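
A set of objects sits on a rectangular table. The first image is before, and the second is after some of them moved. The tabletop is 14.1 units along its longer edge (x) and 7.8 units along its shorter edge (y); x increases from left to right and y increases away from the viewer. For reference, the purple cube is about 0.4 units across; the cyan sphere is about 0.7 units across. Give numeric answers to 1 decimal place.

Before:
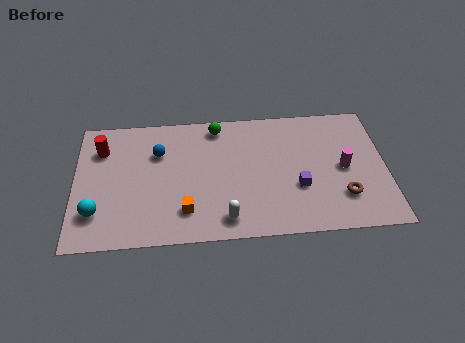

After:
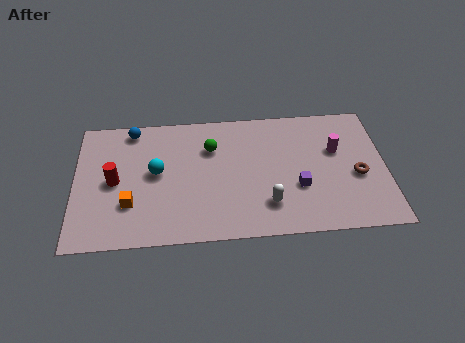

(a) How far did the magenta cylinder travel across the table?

1.1

The magenta cylinder was near (12.2, 3.8) before and (11.9, 4.9) after, so it travelled √(0.3² + 1.1²) ≈ 1.1 units.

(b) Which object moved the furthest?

the cyan sphere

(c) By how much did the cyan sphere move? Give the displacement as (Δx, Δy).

(2.7, 2.2)

The cyan sphere started near (1.0, 2.0) and ended near (3.7, 4.2).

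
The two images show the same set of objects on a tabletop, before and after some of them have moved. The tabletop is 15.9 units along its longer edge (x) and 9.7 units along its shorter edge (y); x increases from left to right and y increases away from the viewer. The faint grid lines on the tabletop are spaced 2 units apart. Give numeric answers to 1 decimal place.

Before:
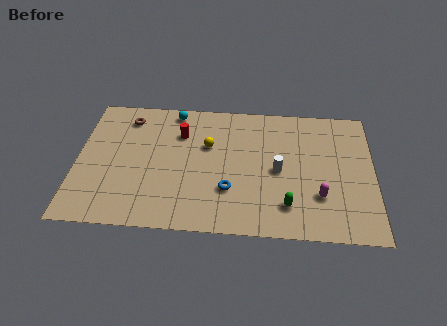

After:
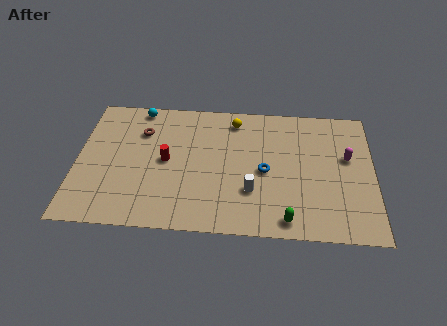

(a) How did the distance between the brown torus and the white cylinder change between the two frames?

-1.7

The distance was about 8.9 in the first image and 7.2 in the second, so they moved 1.7 units closer together.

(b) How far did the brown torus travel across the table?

1.3

The brown torus moved from about (2.6, 8.0) to (3.4, 7.0), a distance of √(0.8² + 1.0²) ≈ 1.3.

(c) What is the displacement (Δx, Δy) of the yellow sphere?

(1.4, 2.0)

From the two frames, the yellow sphere sits at roughly (7.0, 6.2) before and (8.4, 8.2) after.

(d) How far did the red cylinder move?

2.2

From (5.5, 7.0) to (4.8, 4.9), the red cylinder covered √(0.7² + 2.1²) ≈ 2.2 units.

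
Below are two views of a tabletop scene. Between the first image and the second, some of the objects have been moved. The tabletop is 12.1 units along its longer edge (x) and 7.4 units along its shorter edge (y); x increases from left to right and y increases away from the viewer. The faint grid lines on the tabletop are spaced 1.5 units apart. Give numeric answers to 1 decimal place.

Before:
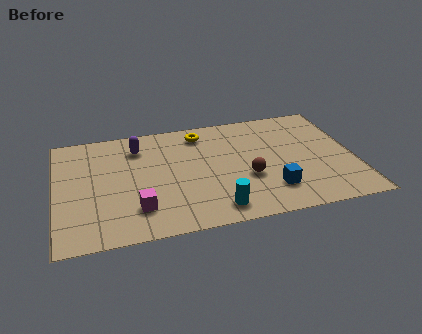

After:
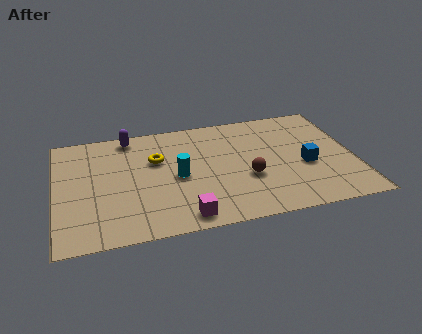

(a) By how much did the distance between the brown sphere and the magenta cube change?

-1.3

They were about 4.6 units apart before and 3.3 after — 1.3 units closer together.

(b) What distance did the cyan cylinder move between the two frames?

2.8

The cyan cylinder was near (6.3, 1.1) before and (4.9, 3.5) after, so it travelled √(1.4² + 2.4²) ≈ 2.8 units.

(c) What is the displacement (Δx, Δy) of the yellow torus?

(-1.9, -1.4)

The yellow torus started near (6.0, 6.2) and ended near (4.1, 4.8).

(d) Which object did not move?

the brown sphere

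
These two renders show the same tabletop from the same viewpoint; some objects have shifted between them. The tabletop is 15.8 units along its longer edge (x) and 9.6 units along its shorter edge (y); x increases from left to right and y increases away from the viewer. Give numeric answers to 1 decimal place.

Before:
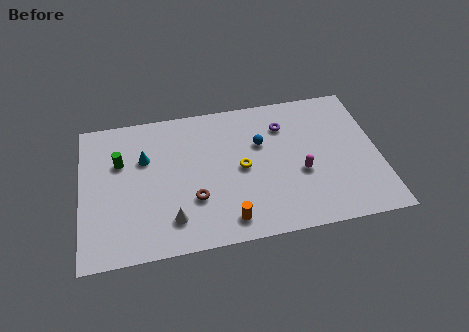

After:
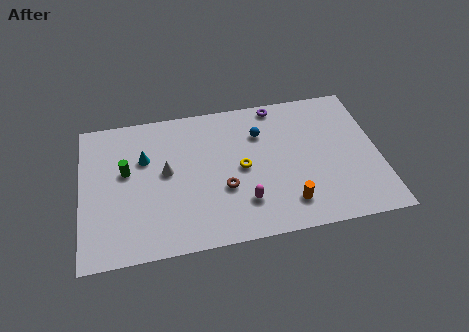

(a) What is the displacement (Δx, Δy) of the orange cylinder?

(3.2, 0.5)

The orange cylinder was at about (7.6, 1.4) and moved to about (10.8, 1.9).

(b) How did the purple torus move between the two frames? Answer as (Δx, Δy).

(-0.3, 1.5)

The purple torus was at about (10.9, 7.2) and moved to about (10.6, 8.7).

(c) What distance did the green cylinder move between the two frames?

0.8

The green cylinder was near (2.1, 6.3) before and (2.4, 5.6) after, so it travelled √(0.3² + 0.7²) ≈ 0.8 units.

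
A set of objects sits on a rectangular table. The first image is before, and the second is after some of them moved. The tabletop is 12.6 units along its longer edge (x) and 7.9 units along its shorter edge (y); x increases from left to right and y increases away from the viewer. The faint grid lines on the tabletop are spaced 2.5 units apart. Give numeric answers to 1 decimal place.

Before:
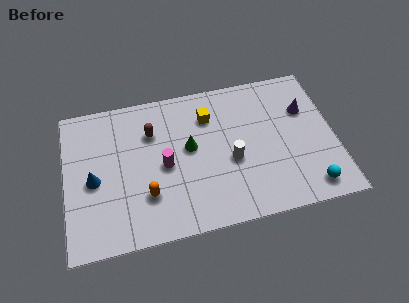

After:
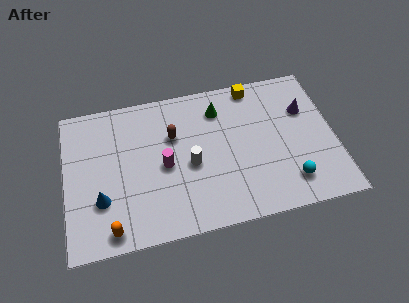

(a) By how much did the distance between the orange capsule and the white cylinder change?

+0.5

Before: roughly 4.1 units apart; after: 4.6. That's 0.5 units further apart.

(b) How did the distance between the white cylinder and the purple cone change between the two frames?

+1.7

They were about 4.1 units apart before and 5.8 after — 1.7 units further apart.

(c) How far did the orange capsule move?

2.2

From (3.7, 2.3) to (2.0, 0.9), the orange capsule covered √(1.7² + 1.4²) ≈ 2.2 units.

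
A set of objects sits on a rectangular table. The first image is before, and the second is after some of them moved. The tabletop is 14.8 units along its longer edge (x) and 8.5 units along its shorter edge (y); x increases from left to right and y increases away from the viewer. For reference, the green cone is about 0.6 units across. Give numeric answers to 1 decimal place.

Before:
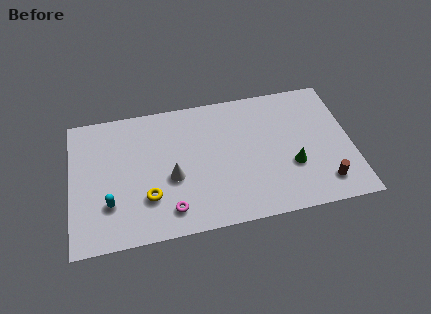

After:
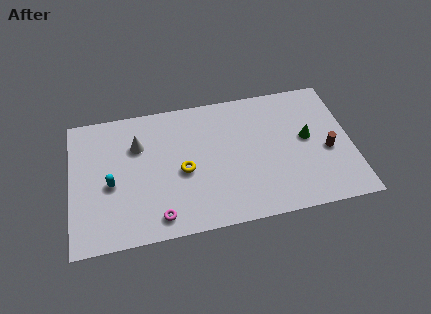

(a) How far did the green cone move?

1.8

The green cone moved from about (11.6, 3.0) to (12.5, 4.6), a distance of √(0.9² + 1.6²) ≈ 1.8.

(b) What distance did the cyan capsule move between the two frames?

1.2

The cyan capsule moved from about (2.0, 2.5) to (2.1, 3.7), a distance of √(0.1² + 1.2²) ≈ 1.2.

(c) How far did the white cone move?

2.9

From (5.3, 3.5) to (3.6, 5.9), the white cone covered √(1.7² + 2.4²) ≈ 2.9 units.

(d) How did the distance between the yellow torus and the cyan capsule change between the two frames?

+1.8

Before: roughly 2.0 units apart; after: 3.8. That's 1.8 units further apart.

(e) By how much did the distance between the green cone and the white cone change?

+2.7

Before: roughly 6.3 units apart; after: 9.0. That's 2.7 units further apart.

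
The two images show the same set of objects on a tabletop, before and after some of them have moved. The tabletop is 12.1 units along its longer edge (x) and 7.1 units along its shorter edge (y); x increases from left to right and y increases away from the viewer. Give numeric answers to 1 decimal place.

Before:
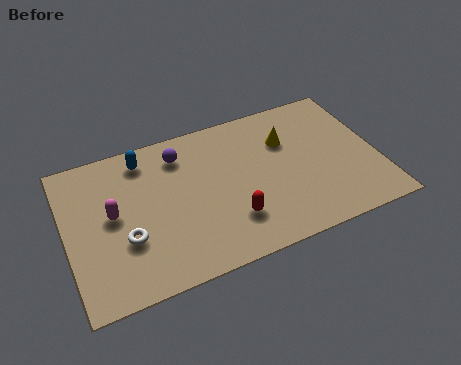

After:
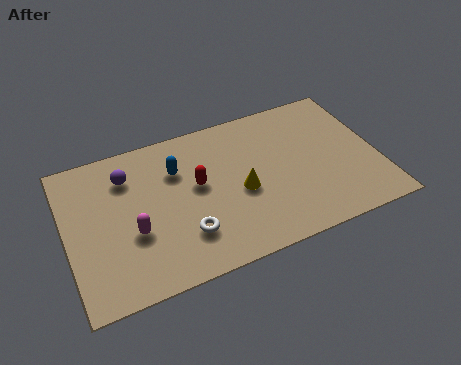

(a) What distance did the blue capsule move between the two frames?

1.6

The blue capsule moved from about (3.2, 6.0) to (4.4, 5.0), a distance of √(1.2² + 1.0²) ≈ 1.6.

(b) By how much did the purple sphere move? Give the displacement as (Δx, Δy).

(-2.1, -0.3)

The purple sphere started near (4.6, 5.7) and ended near (2.5, 5.4).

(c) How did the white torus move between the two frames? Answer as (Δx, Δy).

(2.2, -0.6)

From the two frames, the white torus sits at roughly (2.2, 2.5) before and (4.4, 1.9) after.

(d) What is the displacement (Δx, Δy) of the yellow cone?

(-2.0, -1.8)

The yellow cone started near (8.7, 4.9) and ended near (6.7, 3.1).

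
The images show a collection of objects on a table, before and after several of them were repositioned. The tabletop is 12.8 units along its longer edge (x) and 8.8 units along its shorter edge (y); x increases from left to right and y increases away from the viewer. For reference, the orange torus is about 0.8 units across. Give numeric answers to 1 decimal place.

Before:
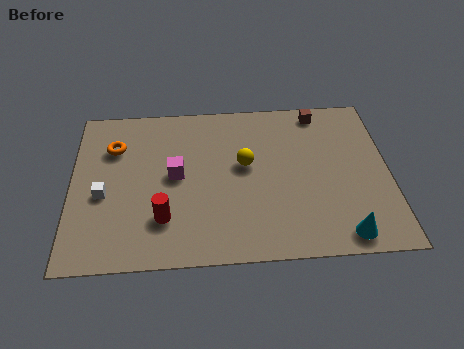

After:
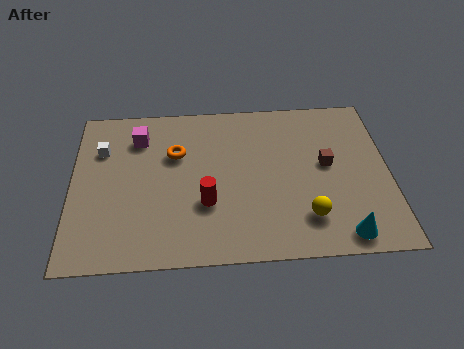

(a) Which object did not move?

the cyan cone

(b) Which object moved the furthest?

the yellow sphere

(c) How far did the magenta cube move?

2.7

The magenta cube was near (4.2, 4.6) before and (2.7, 6.8) after, so it travelled √(1.5² + 2.2²) ≈ 2.7 units.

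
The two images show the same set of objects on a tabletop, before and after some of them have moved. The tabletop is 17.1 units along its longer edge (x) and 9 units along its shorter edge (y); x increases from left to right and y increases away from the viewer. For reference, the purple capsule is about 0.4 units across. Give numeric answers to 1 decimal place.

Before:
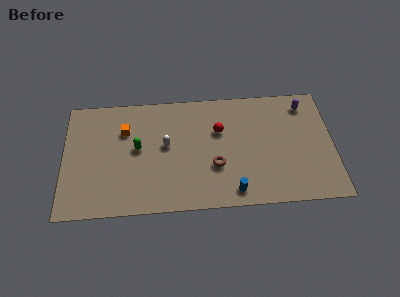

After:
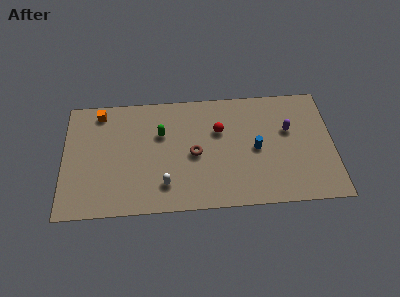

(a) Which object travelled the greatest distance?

the blue cylinder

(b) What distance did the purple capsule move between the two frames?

2.2

The purple capsule moved from about (15.4, 7.5) to (14.3, 5.6), a distance of √(1.1² + 1.9²) ≈ 2.2.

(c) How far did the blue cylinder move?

3.4

The blue cylinder moved from about (10.7, 1.2) to (12.2, 4.3), a distance of √(1.5² + 3.1²) ≈ 3.4.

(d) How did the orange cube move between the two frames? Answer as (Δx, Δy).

(-1.6, 1.5)

From the two frames, the orange cube sits at roughly (3.9, 6.3) before and (2.3, 7.8) after.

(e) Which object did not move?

the red sphere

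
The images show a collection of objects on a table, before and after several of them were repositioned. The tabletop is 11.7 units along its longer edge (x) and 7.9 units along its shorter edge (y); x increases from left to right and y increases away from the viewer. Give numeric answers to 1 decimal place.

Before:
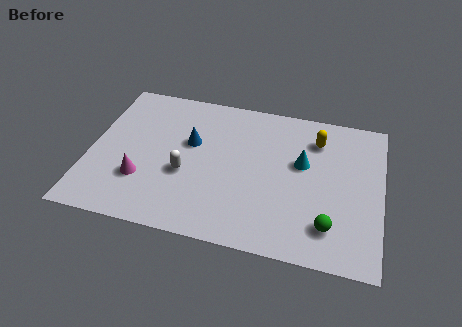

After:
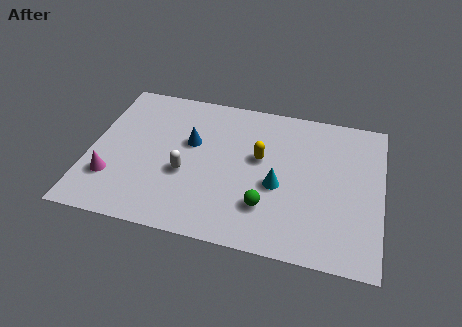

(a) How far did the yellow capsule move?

2.7

The yellow capsule moved from about (9.0, 6.1) to (6.8, 4.6), a distance of √(2.2² + 1.5²) ≈ 2.7.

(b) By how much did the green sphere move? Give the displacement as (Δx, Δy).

(-2.5, 0.4)

The green sphere started near (9.7, 1.7) and ended near (7.2, 2.1).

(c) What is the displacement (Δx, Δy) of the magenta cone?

(-1.2, -0.2)

From the two frames, the magenta cone sits at roughly (2.2, 2.4) before and (1.0, 2.2) after.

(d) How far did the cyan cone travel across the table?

1.7

The cyan cone was near (8.5, 4.7) before and (7.6, 3.3) after, so it travelled √(0.9² + 1.4²) ≈ 1.7 units.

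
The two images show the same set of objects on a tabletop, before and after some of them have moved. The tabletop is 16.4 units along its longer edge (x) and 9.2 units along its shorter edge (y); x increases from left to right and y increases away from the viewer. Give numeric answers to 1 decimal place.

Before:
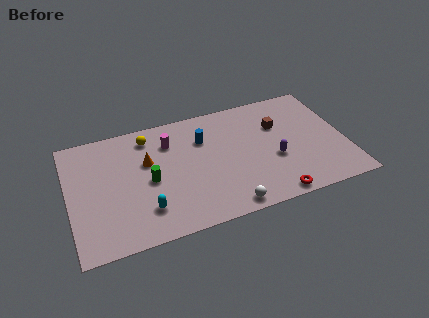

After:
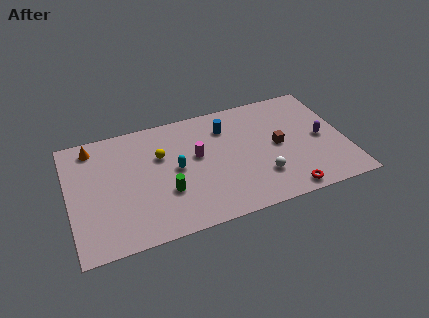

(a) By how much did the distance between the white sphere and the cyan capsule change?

+0.5

Before: roughly 4.9 units apart; after: 5.4. That's 0.5 units further apart.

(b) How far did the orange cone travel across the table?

3.7

The orange cone moved from about (4.7, 5.8) to (1.6, 7.9), a distance of √(3.1² + 2.1²) ≈ 3.7.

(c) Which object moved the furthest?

the orange cone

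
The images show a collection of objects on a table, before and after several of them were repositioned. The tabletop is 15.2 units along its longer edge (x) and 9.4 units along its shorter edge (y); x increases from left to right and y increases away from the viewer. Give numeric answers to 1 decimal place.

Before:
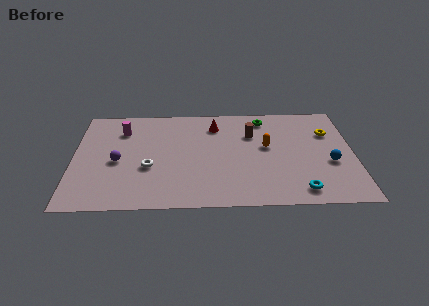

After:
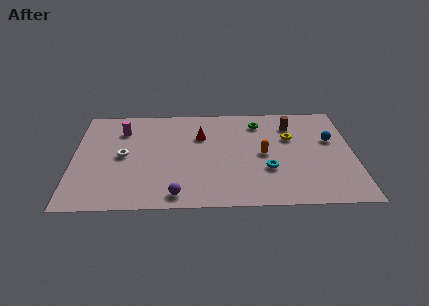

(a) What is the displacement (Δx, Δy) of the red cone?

(-0.8, -1.0)

The red cone was at about (7.7, 7.4) and moved to about (6.9, 6.4).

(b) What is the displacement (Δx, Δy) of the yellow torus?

(-2.1, -0.4)

From the two frames, the yellow torus sits at roughly (13.9, 6.5) before and (11.8, 6.1) after.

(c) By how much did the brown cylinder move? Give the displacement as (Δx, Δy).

(2.2, 0.8)

The brown cylinder was at about (9.7, 6.5) and moved to about (11.9, 7.3).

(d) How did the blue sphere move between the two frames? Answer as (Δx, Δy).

(0.1, 2.1)

The blue sphere started near (13.9, 3.7) and ended near (14.0, 5.8).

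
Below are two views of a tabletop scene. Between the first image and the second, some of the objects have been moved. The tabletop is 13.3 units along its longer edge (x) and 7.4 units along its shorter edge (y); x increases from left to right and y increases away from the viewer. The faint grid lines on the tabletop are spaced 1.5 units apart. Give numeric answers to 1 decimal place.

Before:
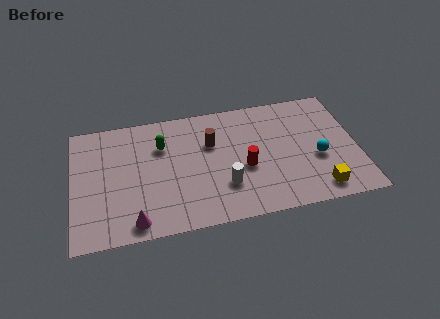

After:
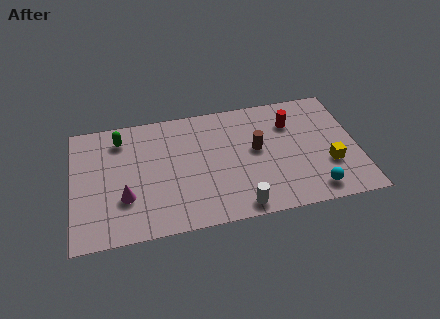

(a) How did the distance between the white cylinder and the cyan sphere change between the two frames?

-1.0

Before: roughly 4.5 units apart; after: 3.5. That's 1.0 units closer together.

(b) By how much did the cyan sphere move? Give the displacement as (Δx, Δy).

(-0.3, -1.9)

The cyan sphere was at about (11.4, 3.0) and moved to about (11.1, 1.1).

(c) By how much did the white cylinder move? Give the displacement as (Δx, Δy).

(0.6, -1.4)

From the two frames, the white cylinder sits at roughly (7.0, 2.2) before and (7.6, 0.8) after.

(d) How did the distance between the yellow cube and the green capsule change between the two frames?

+2.0

Before: roughly 8.2 units apart; after: 10.2. That's 2.0 units further apart.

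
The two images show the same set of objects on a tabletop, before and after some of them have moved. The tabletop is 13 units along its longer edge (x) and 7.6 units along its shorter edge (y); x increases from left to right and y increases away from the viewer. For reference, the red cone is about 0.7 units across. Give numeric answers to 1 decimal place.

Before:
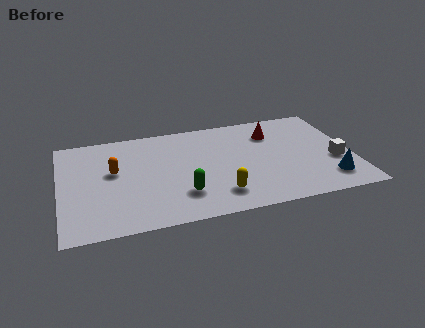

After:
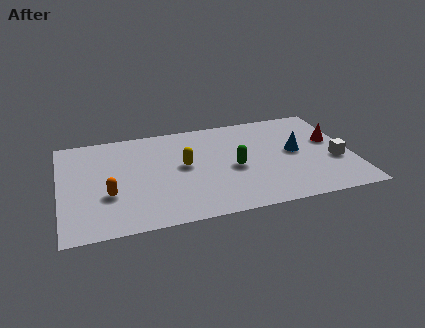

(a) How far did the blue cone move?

2.7

From (11.8, 1.6) to (10.5, 4.0), the blue cone covered √(1.3² + 2.4²) ≈ 2.7 units.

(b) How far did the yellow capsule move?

2.9

The yellow capsule moved from about (6.9, 1.6) to (5.5, 4.1), a distance of √(1.4² + 2.5²) ≈ 2.9.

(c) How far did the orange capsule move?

1.7

From (2.4, 4.4) to (2.1, 2.7), the orange capsule covered √(0.3² + 1.7²) ≈ 1.7 units.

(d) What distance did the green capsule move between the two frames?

2.8

From (5.3, 2.0) to (7.7, 3.4), the green capsule covered √(2.4² + 1.4²) ≈ 2.8 units.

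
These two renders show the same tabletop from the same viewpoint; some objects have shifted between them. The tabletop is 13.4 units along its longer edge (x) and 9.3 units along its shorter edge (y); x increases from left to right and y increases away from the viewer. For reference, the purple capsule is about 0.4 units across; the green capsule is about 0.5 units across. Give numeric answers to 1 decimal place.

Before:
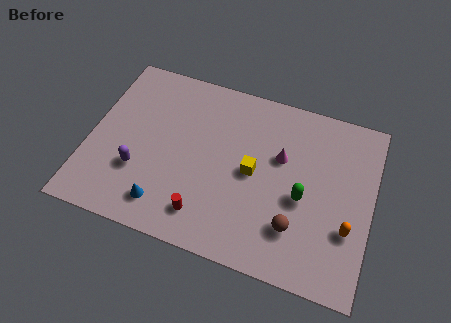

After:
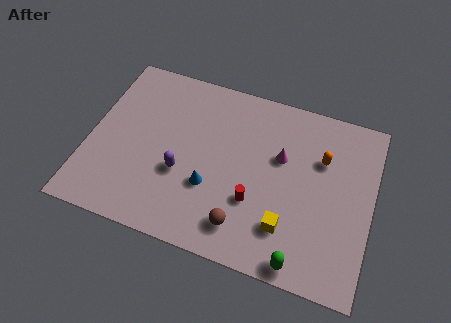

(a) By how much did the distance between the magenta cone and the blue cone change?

-2.6

The distance was about 6.6 in the first image and 4.0 in the second, so they moved 2.6 units closer together.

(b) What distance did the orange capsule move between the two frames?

3.5

From (12.4, 3.1) to (10.9, 6.3), the orange capsule covered √(1.5² + 3.2²) ≈ 3.5 units.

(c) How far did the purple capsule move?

2.1

From (2.5, 3.0) to (4.5, 3.5), the purple capsule covered √(2.0² + 0.5²) ≈ 2.1 units.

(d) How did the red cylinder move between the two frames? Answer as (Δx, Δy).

(2.2, 1.4)

From the two frames, the red cylinder sits at roughly (5.8, 1.7) before and (8.0, 3.1) after.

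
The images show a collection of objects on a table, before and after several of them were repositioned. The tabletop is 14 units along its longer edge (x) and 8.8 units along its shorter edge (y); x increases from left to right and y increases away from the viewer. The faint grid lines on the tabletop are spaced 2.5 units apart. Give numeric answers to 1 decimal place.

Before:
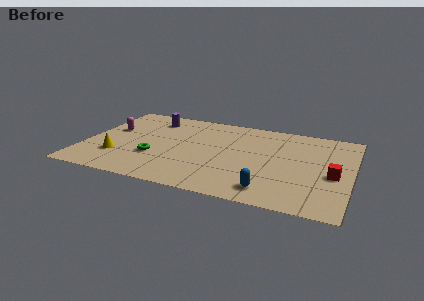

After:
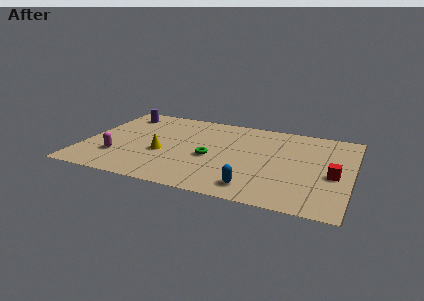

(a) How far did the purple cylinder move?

1.7

The purple cylinder was near (3.2, 7.1) before and (1.5, 7.3) after, so it travelled √(1.7² + 0.2²) ≈ 1.7 units.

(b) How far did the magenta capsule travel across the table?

2.9

The magenta capsule moved from about (1.2, 5.3) to (1.9, 2.5), a distance of √(0.7² + 2.8²) ≈ 2.9.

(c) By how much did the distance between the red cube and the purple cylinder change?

+1.7

The distance was about 10.4 in the first image and 12.1 in the second, so they moved 1.7 units further apart.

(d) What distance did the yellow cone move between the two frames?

2.5

The yellow cone was near (1.9, 2.5) before and (4.2, 3.5) after, so it travelled √(2.3² + 1.0²) ≈ 2.5 units.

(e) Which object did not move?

the red cube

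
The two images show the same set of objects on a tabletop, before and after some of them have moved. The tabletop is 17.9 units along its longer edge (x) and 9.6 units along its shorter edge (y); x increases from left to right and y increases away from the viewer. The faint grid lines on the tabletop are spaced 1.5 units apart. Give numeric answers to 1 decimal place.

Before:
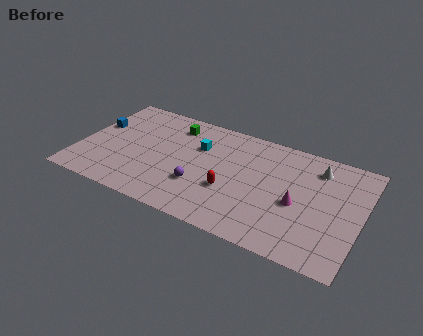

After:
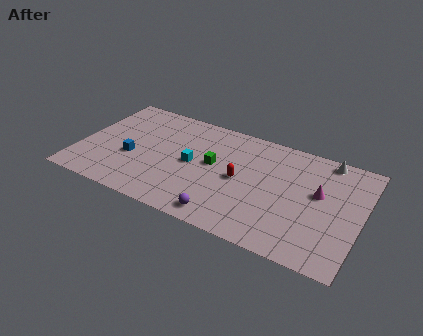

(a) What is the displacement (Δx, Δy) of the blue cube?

(2.6, -2.1)

The blue cube was at about (0.8, 5.9) and moved to about (3.4, 3.8).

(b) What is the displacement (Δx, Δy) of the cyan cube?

(-0.2, -1.7)

The cyan cube started near (7.4, 6.5) and ended near (7.2, 4.8).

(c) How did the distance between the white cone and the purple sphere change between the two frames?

+1.0

They were about 8.4 units apart before and 9.4 after — 1.0 units further apart.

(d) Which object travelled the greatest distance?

the green cube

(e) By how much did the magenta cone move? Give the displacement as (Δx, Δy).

(1.2, 1.4)

The magenta cone was at about (14.0, 4.2) and moved to about (15.2, 5.6).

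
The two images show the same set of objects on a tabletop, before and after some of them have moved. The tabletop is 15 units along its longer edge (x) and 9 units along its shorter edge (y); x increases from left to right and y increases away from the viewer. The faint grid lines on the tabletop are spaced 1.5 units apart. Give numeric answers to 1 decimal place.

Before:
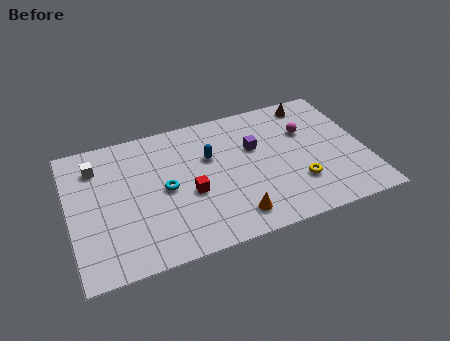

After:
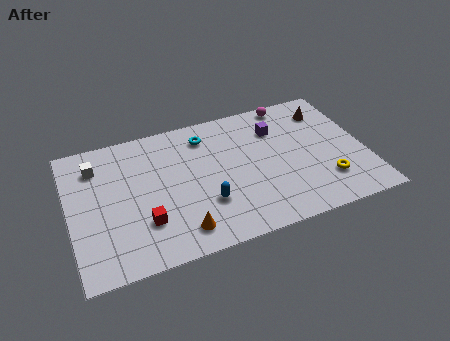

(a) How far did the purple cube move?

1.5

From (9.5, 5.7) to (10.7, 6.6), the purple cube covered √(1.2² + 0.9²) ≈ 1.5 units.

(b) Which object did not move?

the white cube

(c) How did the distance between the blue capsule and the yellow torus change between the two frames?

+0.8

They were about 5.3 units apart before and 6.1 after — 0.8 units further apart.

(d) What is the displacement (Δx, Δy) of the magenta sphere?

(-0.6, 2.2)

The magenta sphere was at about (12.2, 6.0) and moved to about (11.6, 8.2).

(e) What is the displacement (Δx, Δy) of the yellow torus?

(1.4, -0.3)

The yellow torus was at about (11.4, 2.6) and moved to about (12.8, 2.3).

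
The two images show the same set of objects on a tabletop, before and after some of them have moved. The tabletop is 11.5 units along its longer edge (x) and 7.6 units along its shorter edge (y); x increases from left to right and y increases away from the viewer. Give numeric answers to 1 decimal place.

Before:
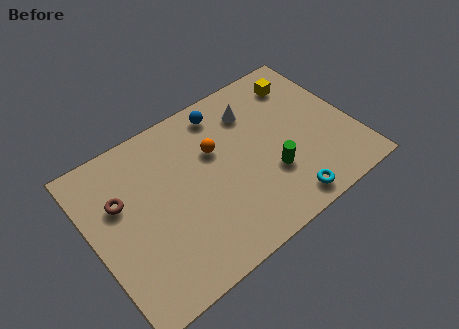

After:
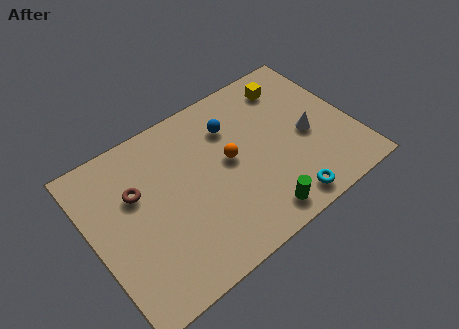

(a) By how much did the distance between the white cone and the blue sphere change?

+2.3

The distance was about 1.4 in the first image and 3.7 in the second, so they moved 2.3 units further apart.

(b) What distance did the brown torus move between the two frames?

0.7

The brown torus moved from about (1.4, 4.9) to (2.1, 4.9), a distance of √(0.7² + 0.0²) ≈ 0.7.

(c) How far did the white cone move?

3.1

The white cone moved from about (7.5, 5.8) to (9.5, 3.4), a distance of √(2.0² + 2.4²) ≈ 3.1.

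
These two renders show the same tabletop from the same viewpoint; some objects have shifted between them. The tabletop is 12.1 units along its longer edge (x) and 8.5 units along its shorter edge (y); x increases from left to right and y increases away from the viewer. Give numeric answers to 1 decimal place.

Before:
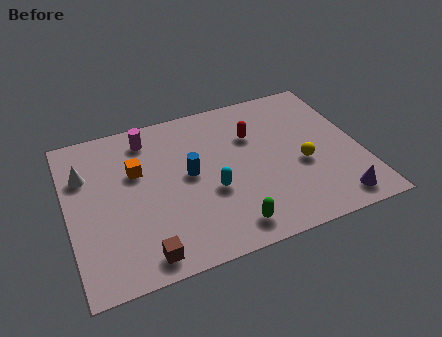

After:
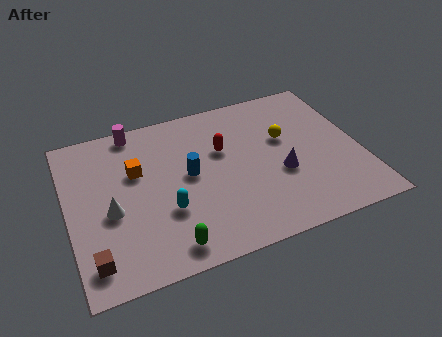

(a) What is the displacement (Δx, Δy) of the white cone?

(0.9, -2.3)

The white cone started near (0.8, 5.9) and ended near (1.7, 3.6).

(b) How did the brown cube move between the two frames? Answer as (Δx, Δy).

(-2.0, 0.4)

From the two frames, the brown cube sits at roughly (2.8, 1.0) before and (0.8, 1.4) after.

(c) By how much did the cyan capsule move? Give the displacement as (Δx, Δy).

(-1.9, -0.4)

The cyan capsule was at about (5.8, 3.3) and moved to about (3.9, 2.9).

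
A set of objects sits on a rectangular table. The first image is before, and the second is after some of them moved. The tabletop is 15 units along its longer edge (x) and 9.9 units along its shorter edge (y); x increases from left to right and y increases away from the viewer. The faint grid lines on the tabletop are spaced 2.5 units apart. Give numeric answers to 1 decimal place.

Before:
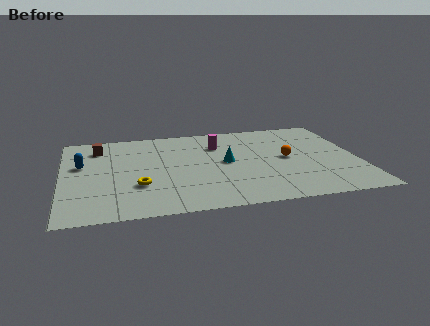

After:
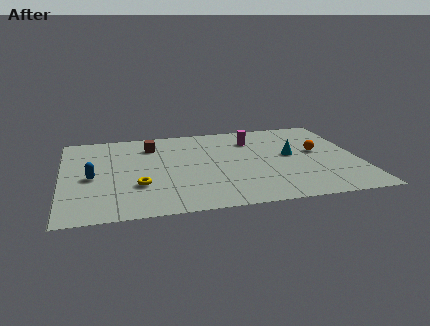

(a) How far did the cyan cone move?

3.3

The cyan cone was near (8.3, 5.1) before and (11.6, 5.3) after, so it travelled √(3.3² + 0.2²) ≈ 3.3 units.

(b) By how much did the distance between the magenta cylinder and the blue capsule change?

+1.7

Before: roughly 7.1 units apart; after: 8.8. That's 1.7 units further apart.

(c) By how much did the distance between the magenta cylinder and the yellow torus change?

+1.6

The distance was about 5.8 in the first image and 7.4 in the second, so they moved 1.6 units further apart.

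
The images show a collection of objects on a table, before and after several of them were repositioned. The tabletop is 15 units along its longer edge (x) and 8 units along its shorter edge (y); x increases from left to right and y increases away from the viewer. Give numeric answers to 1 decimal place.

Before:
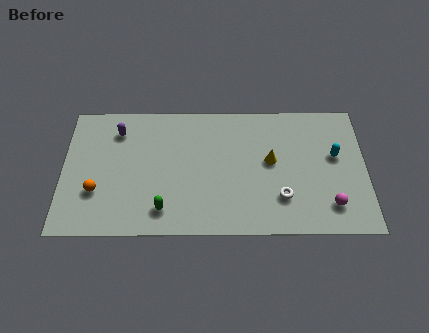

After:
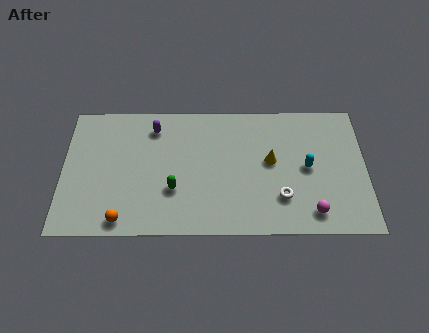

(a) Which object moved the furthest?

the orange sphere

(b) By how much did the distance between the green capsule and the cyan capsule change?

-2.4

The distance was about 9.1 in the first image and 6.7 in the second, so they moved 2.4 units closer together.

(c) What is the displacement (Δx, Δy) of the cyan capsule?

(-1.4, -0.7)

The cyan capsule was at about (13.5, 4.7) and moved to about (12.1, 4.0).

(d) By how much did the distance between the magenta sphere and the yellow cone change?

-0.3

They were about 4.0 units apart before and 3.7 after — 0.3 units closer together.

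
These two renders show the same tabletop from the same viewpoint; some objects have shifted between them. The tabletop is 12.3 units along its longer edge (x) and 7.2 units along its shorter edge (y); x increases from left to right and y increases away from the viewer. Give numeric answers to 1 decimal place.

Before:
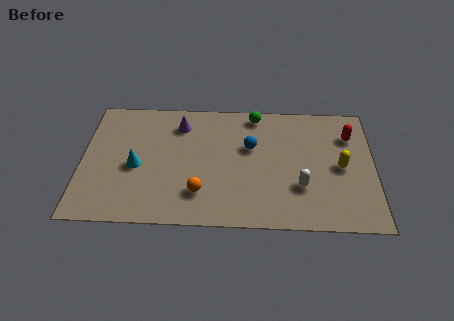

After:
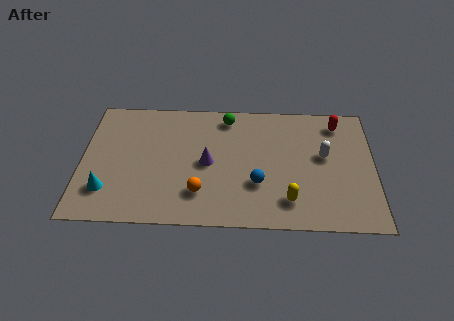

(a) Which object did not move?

the orange sphere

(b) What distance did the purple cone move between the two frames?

2.5

The purple cone moved from about (4.1, 5.7) to (5.3, 3.5), a distance of √(1.2² + 2.2²) ≈ 2.5.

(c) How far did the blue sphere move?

2.1

The blue sphere moved from about (7.1, 4.5) to (7.4, 2.4), a distance of √(0.3² + 2.1²) ≈ 2.1.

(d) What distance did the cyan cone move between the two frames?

1.8

From (2.3, 3.2) to (1.1, 1.8), the cyan cone covered √(1.2² + 1.4²) ≈ 1.8 units.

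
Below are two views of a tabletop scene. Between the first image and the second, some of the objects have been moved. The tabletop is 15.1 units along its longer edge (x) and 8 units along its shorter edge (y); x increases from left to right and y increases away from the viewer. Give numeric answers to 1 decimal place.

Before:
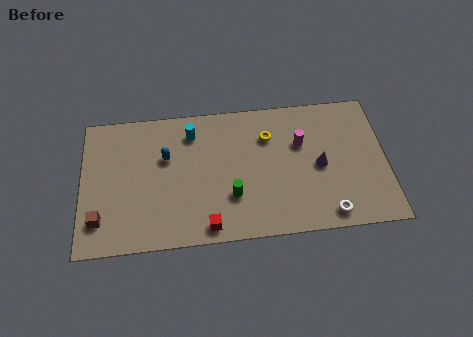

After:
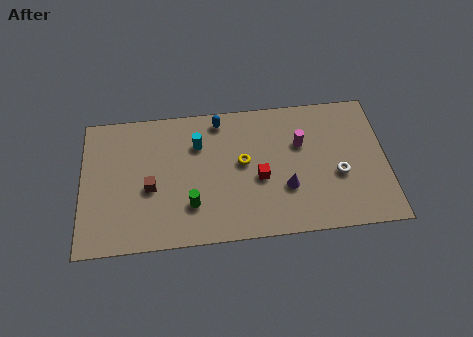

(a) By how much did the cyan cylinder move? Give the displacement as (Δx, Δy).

(0.3, -0.7)

From the two frames, the cyan cylinder sits at roughly (5.5, 6.4) before and (5.8, 5.7) after.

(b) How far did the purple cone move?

2.0

The purple cone was near (11.8, 3.8) before and (10.1, 2.7) after, so it travelled √(1.7² + 1.1²) ≈ 2.0 units.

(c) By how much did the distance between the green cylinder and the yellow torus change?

-0.4

The distance was about 3.8 in the first image and 3.4 in the second, so they moved 0.4 units closer together.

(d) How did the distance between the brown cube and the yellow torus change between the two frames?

-4.6

Before: roughly 9.3 units apart; after: 4.7. That's 4.6 units closer together.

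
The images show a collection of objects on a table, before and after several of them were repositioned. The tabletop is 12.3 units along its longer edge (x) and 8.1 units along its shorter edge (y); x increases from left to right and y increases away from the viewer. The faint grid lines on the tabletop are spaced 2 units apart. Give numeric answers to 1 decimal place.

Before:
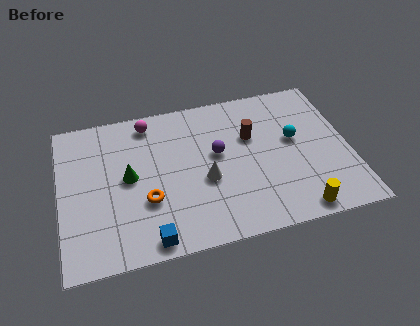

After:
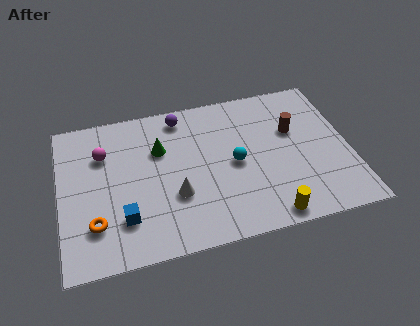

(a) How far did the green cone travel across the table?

1.8

The green cone was near (2.9, 4.2) before and (4.3, 5.4) after, so it travelled √(1.4² + 1.2²) ≈ 1.8 units.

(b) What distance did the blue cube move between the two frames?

1.6

From (3.6, 0.8) to (2.6, 2.1), the blue cube covered √(1.0² + 1.3²) ≈ 1.6 units.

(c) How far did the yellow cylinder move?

1.2

The yellow cylinder was near (9.8, 0.8) before and (8.6, 0.8) after, so it travelled √(1.2² + 0.0²) ≈ 1.2 units.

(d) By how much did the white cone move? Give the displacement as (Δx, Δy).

(-1.3, -0.5)

From the two frames, the white cone sits at roughly (6.1, 3.3) before and (4.8, 2.8) after.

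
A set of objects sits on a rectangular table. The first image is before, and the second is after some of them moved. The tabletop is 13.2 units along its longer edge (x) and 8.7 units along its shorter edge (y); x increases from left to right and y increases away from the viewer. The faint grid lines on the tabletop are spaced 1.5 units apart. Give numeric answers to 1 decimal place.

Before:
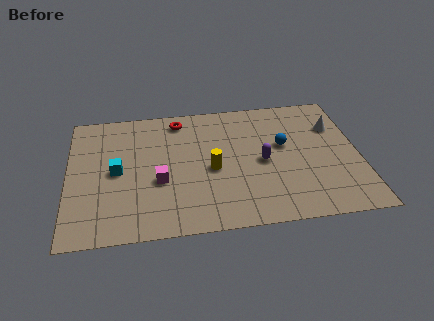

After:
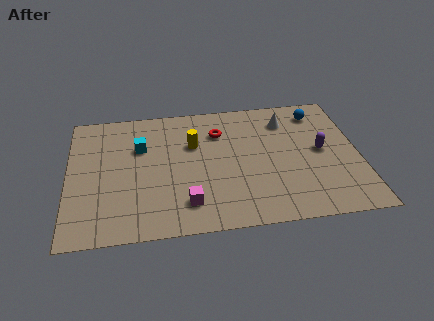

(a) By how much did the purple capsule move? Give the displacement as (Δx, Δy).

(2.7, 0.4)

The purple capsule was at about (8.8, 4.1) and moved to about (11.5, 4.5).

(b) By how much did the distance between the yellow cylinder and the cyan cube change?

-1.9

Before: roughly 4.3 units apart; after: 2.4. That's 1.9 units closer together.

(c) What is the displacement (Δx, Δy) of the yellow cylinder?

(-0.8, 1.8)

The yellow cylinder started near (6.5, 3.9) and ended near (5.7, 5.7).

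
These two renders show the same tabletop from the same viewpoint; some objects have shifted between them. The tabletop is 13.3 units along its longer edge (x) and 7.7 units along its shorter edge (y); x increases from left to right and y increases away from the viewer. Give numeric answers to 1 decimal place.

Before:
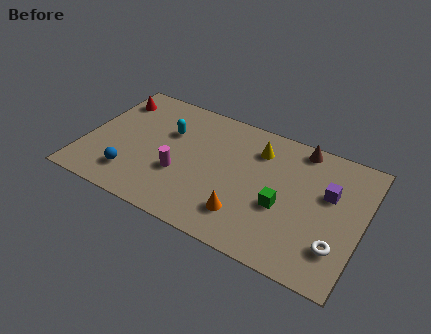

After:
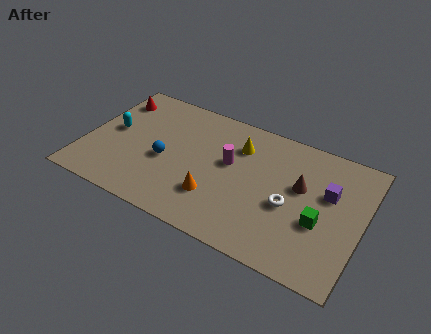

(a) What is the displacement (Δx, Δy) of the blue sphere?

(1.4, 1.6)

The blue sphere started near (2.5, 1.7) and ended near (3.9, 3.3).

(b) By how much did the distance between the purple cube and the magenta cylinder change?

-2.5

Before: roughly 7.2 units apart; after: 4.7. That's 2.5 units closer together.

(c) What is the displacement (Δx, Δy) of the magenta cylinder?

(2.2, 1.7)

From the two frames, the magenta cylinder sits at roughly (4.7, 2.8) before and (6.9, 4.5) after.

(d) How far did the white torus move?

2.7

The white torus was near (12.3, 2.0) before and (9.9, 3.3) after, so it travelled √(2.4² + 1.3²) ≈ 2.7 units.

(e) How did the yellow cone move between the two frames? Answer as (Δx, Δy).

(-0.9, -0.2)

The yellow cone was at about (8.1, 5.9) and moved to about (7.2, 5.7).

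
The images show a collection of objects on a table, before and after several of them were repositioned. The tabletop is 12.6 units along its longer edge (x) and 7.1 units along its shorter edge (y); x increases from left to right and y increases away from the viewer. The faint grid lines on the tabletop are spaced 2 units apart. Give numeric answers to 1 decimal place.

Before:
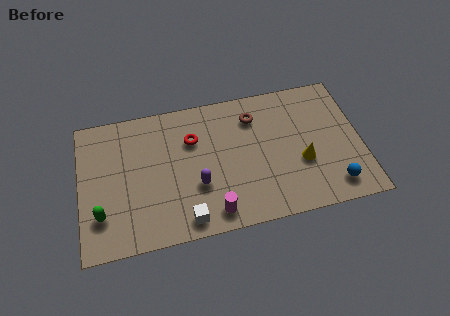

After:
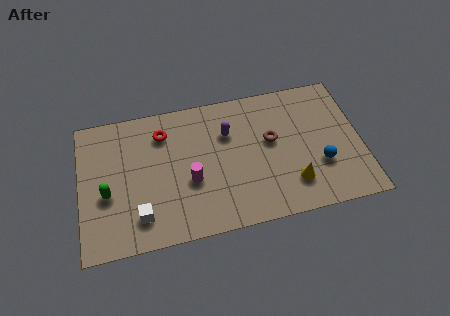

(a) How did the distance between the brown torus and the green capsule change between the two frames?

-0.4

Before: roughly 7.9 units apart; after: 7.5. That's 0.4 units closer together.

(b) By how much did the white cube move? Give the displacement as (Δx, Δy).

(-2.0, 0.6)

From the two frames, the white cube sits at roughly (4.6, 0.9) before and (2.6, 1.5) after.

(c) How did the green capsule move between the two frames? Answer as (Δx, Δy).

(0.3, 1.0)

From the two frames, the green capsule sits at roughly (0.9, 1.9) before and (1.2, 2.9) after.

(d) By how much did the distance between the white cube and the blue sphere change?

+1.5

They were about 6.6 units apart before and 8.1 after — 1.5 units further apart.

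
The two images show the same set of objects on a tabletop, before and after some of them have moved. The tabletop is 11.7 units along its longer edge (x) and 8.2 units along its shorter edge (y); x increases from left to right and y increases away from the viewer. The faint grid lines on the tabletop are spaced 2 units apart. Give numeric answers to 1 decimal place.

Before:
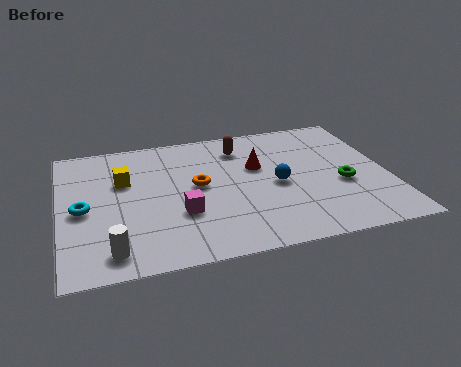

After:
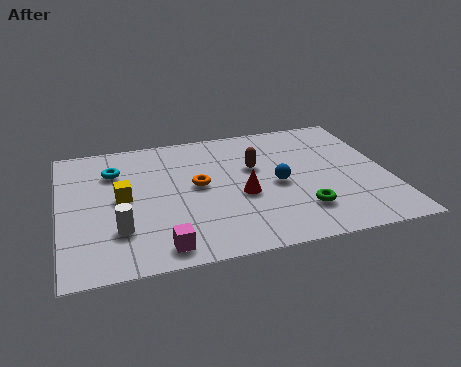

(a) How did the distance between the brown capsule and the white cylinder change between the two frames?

-1.5

They were about 7.2 units apart before and 5.7 after — 1.5 units closer together.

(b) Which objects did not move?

the orange torus and the blue sphere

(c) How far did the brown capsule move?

1.5

From (6.6, 6.5) to (7.0, 5.1), the brown capsule covered √(0.4² + 1.4²) ≈ 1.5 units.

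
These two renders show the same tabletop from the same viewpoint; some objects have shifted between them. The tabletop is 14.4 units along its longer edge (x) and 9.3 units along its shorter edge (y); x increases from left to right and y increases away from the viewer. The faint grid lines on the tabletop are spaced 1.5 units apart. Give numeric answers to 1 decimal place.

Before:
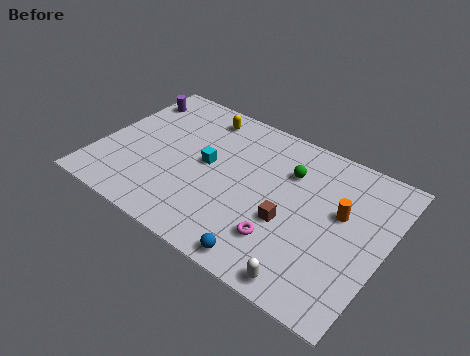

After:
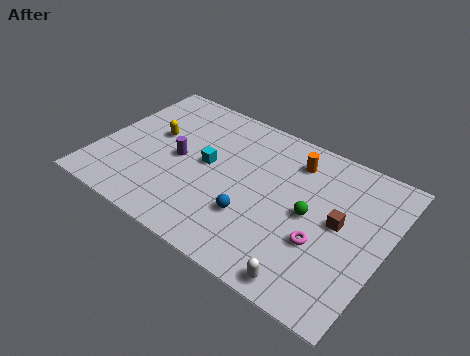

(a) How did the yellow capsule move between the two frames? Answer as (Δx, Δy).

(-2.0, -2.5)

The yellow capsule started near (4.5, 7.9) and ended near (2.5, 5.4).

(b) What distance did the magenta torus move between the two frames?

2.0

The magenta torus moved from about (9.7, 2.4) to (11.5, 3.3), a distance of √(1.8² + 0.9²) ≈ 2.0.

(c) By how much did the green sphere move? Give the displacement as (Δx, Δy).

(1.4, -2.0)

The green sphere was at about (9.3, 6.6) and moved to about (10.7, 4.6).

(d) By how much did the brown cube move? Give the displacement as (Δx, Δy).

(2.3, 1.3)

The brown cube started near (9.8, 3.6) and ended near (12.1, 4.9).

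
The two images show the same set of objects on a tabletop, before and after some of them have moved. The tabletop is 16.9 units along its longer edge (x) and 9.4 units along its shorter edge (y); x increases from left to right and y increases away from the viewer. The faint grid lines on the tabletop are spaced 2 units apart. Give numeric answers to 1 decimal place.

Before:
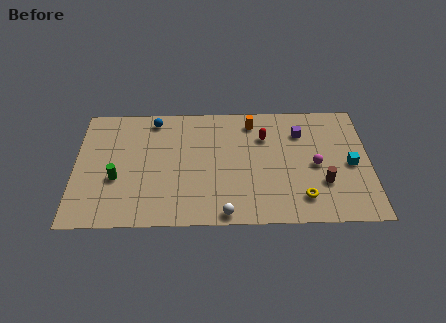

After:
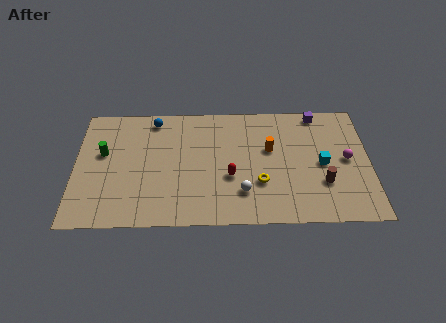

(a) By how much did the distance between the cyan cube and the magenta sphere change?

-0.6

They were about 2.0 units apart before and 1.4 after — 0.6 units closer together.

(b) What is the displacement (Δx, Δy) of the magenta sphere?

(1.8, 0.4)

From the two frames, the magenta sphere sits at roughly (13.8, 4.4) before and (15.6, 4.8) after.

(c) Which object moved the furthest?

the red capsule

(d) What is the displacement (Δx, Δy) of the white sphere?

(1.0, 1.6)

The white sphere started near (8.6, 0.8) and ended near (9.6, 2.4).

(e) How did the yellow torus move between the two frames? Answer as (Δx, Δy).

(-2.4, 1.2)

The yellow torus started near (13.0, 1.9) and ended near (10.6, 3.1).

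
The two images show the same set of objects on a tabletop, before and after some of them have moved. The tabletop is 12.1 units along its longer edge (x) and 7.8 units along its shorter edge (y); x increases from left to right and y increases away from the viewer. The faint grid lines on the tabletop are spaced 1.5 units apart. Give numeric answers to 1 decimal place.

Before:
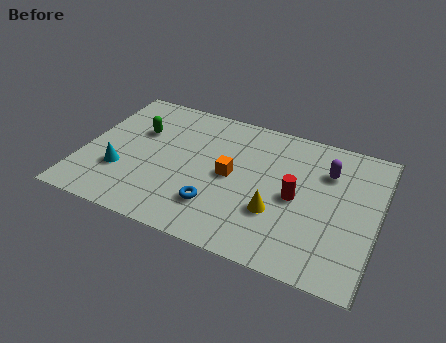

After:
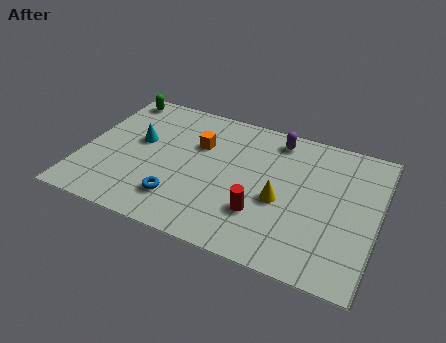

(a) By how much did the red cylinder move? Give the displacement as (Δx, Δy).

(-1.3, -1.4)

From the two frames, the red cylinder sits at roughly (8.8, 3.7) before and (7.5, 2.3) after.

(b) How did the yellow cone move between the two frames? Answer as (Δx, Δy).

(0.1, 0.7)

From the two frames, the yellow cone sits at roughly (8.1, 2.6) before and (8.2, 3.3) after.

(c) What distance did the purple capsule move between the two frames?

2.5

From (9.9, 5.6) to (7.7, 6.7), the purple capsule covered √(2.2² + 1.1²) ≈ 2.5 units.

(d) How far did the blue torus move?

1.5

From (5.7, 2.0) to (4.2, 1.8), the blue torus covered √(1.5² + 0.2²) ≈ 1.5 units.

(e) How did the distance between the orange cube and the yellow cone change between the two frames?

+1.7

They were about 2.4 units apart before and 4.1 after — 1.7 units further apart.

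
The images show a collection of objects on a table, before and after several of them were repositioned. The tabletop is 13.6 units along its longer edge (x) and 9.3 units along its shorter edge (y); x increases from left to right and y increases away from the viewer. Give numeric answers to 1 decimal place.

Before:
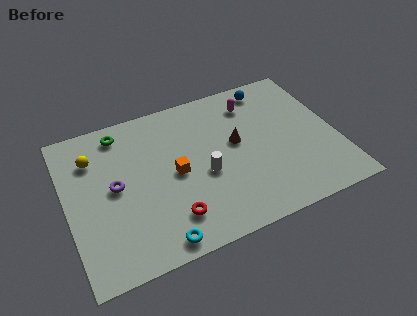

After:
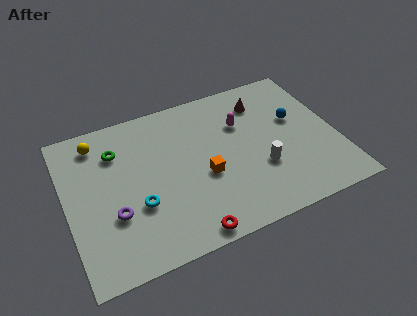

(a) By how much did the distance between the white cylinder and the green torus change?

+2.2

They were about 5.6 units apart before and 7.8 after — 2.2 units further apart.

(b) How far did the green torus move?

1.1

The green torus was near (3.0, 8.0) before and (2.7, 6.9) after, so it travelled √(0.3² + 1.1²) ≈ 1.1 units.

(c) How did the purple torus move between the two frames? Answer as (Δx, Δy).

(-0.2, -1.6)

From the two frames, the purple torus sits at roughly (2.4, 4.8) before and (2.2, 3.2) after.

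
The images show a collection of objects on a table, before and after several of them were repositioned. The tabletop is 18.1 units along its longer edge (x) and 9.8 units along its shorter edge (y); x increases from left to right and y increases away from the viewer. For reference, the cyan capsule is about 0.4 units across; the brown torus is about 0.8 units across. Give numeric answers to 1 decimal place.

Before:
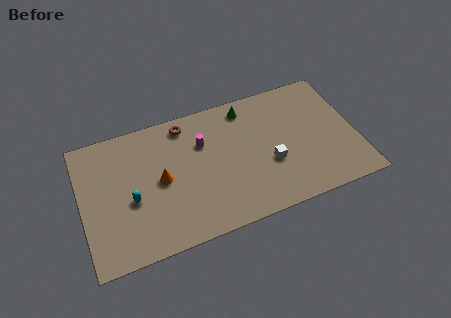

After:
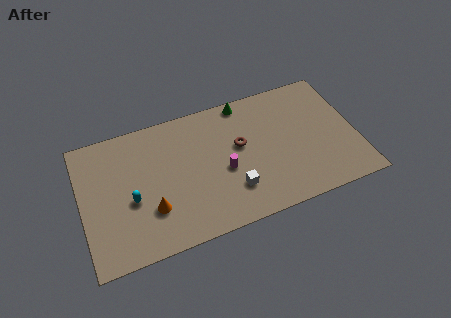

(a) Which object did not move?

the cyan capsule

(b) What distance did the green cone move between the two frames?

0.5

The green cone was near (11.2, 8.4) before and (11.1, 8.9) after, so it travelled √(0.1² + 0.5²) ≈ 0.5 units.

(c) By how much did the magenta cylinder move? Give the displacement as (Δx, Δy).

(1.2, -2.5)

From the two frames, the magenta cylinder sits at roughly (8.1, 6.7) before and (9.3, 4.2) after.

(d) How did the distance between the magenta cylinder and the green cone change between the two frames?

+1.5

Before: roughly 3.5 units apart; after: 5.0. That's 1.5 units further apart.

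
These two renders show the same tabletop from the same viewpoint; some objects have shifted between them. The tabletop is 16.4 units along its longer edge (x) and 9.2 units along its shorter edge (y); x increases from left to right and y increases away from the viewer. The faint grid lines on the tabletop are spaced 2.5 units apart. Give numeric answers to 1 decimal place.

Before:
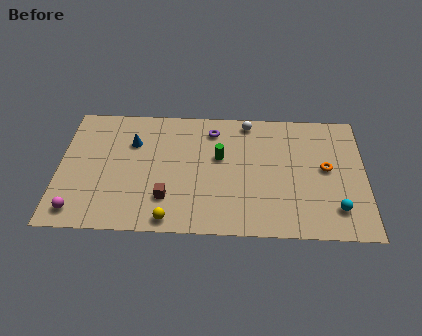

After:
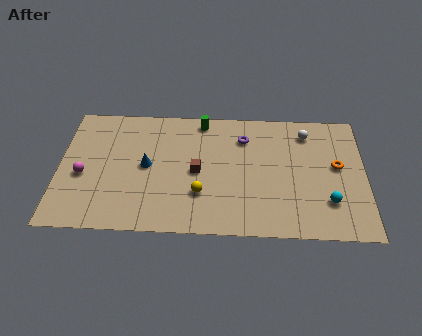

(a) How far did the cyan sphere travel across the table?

0.6

The cyan sphere was near (14.8, 2.0) before and (14.4, 2.5) after, so it travelled √(0.4² + 0.5²) ≈ 0.6 units.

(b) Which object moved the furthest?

the white sphere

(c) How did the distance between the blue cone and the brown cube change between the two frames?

-1.7

The distance was about 4.4 in the first image and 2.7 in the second, so they moved 1.7 units closer together.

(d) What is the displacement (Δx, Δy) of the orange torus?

(0.6, 0.2)

The orange torus started near (14.3, 4.9) and ended near (14.9, 5.1).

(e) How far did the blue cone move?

1.9

The blue cone was near (3.9, 6.4) before and (4.7, 4.7) after, so it travelled √(0.8² + 1.7²) ≈ 1.9 units.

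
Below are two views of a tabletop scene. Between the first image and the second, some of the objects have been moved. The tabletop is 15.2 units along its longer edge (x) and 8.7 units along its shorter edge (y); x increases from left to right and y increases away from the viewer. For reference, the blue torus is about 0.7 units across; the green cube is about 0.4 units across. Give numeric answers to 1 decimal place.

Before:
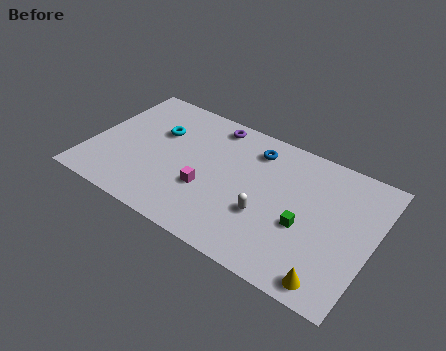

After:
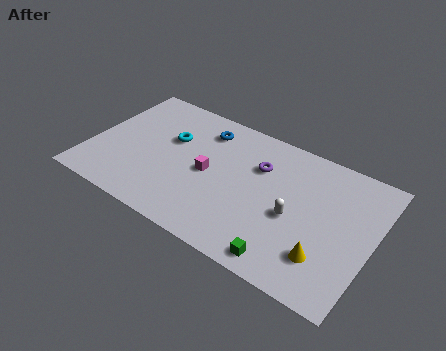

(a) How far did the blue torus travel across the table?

2.8

The blue torus was near (8.5, 7.0) before and (5.7, 7.0) after, so it travelled √(2.8² + 0.0²) ≈ 2.8 units.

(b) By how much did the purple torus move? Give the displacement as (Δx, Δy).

(2.8, -1.6)

From the two frames, the purple torus sits at roughly (6.1, 7.6) before and (8.9, 6.0) after.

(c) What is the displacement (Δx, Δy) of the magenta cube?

(-0.1, 1.1)

The magenta cube started near (6.5, 3.1) and ended near (6.4, 4.2).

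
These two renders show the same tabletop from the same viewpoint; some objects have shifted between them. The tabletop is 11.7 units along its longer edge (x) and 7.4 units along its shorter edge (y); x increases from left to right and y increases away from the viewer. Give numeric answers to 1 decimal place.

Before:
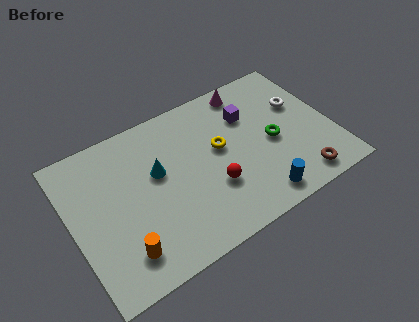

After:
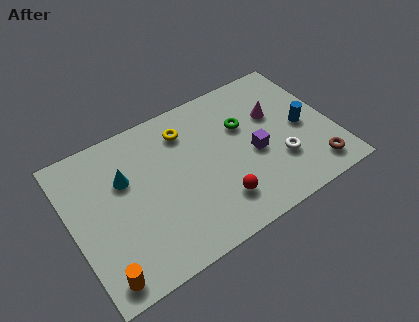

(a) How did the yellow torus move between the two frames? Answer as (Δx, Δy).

(-1.3, 1.6)

From the two frames, the yellow torus sits at roughly (6.7, 4.2) before and (5.4, 5.8) after.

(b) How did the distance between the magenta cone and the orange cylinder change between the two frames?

+1.0

Before: roughly 8.2 units apart; after: 9.2. That's 1.0 units further apart.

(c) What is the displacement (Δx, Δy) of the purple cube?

(-0.1, -2.0)

From the two frames, the purple cube sits at roughly (8.2, 5.2) before and (8.1, 3.2) after.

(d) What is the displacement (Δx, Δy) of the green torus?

(-1.1, 1.4)

The green torus started near (9.0, 3.4) and ended near (7.9, 4.8).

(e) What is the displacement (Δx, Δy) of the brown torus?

(0.7, 0.2)

The brown torus was at about (9.8, 1.0) and moved to about (10.5, 1.2).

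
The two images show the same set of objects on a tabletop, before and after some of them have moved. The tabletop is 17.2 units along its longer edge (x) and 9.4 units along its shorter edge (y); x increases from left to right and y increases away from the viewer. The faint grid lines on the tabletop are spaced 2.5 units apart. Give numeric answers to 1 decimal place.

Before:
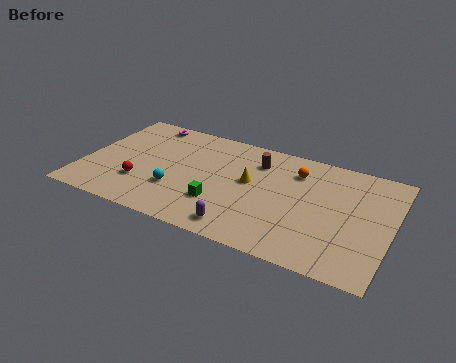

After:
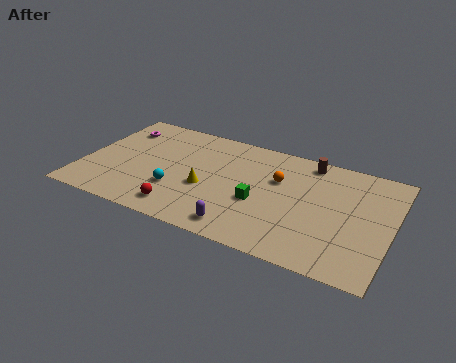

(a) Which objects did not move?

the purple capsule and the cyan sphere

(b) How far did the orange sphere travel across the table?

1.4

The orange sphere was near (11.7, 7.2) before and (10.8, 6.1) after, so it travelled √(0.9² + 1.1²) ≈ 1.4 units.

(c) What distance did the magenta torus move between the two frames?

1.8

From (2.9, 8.4) to (1.5, 7.3), the magenta torus covered √(1.4² + 1.1²) ≈ 1.8 units.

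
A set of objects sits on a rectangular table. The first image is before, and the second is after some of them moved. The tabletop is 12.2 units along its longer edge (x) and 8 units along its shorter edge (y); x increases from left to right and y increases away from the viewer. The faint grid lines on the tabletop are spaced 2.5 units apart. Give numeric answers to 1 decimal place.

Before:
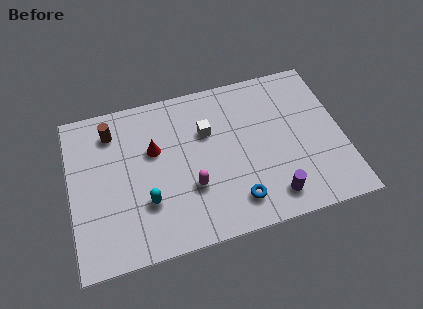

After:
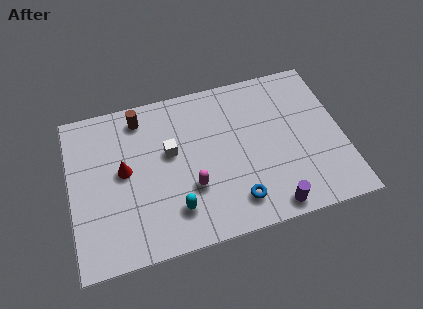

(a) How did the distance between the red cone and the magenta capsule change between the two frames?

+0.6

They were about 2.7 units apart before and 3.3 after — 0.6 units further apart.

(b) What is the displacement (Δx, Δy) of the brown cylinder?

(1.3, 0.4)

The brown cylinder started near (2.0, 6.4) and ended near (3.3, 6.8).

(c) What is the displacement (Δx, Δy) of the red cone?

(-1.4, -0.7)

The red cone started near (3.8, 5.0) and ended near (2.4, 4.3).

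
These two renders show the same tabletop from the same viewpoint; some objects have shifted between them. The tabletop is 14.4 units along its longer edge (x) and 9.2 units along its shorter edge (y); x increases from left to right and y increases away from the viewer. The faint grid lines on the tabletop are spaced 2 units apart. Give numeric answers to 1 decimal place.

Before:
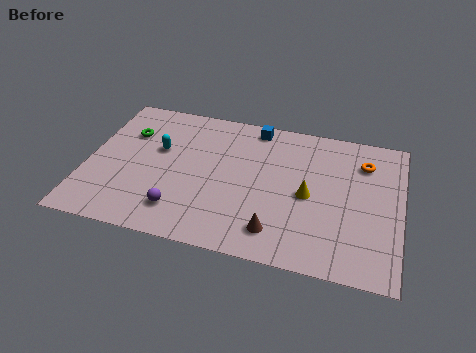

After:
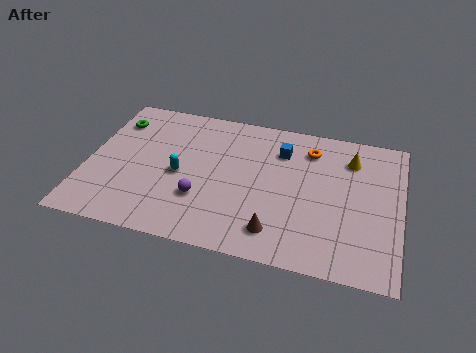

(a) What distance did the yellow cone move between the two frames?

3.3

From (10.2, 4.3) to (12.0, 7.1), the yellow cone covered √(1.8² + 2.8²) ≈ 3.3 units.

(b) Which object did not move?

the brown cone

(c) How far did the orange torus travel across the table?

2.5

From (12.6, 7.0) to (10.1, 7.3), the orange torus covered √(2.5² + 0.3²) ≈ 2.5 units.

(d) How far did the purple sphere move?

1.3

From (4.5, 1.9) to (5.4, 2.9), the purple sphere covered √(0.9² + 1.0²) ≈ 1.3 units.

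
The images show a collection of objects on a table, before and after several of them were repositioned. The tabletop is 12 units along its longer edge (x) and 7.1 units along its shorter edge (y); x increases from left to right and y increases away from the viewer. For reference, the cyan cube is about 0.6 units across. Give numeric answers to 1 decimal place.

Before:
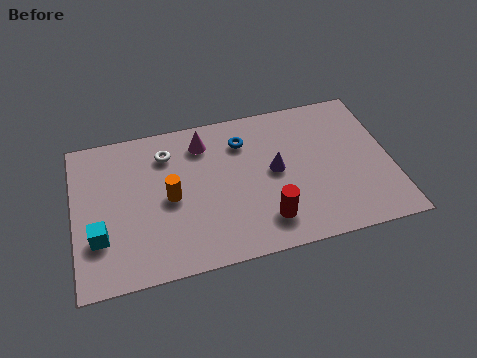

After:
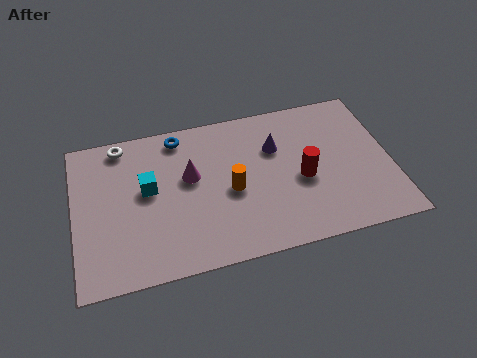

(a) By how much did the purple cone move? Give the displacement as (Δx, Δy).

(0.1, 1.1)

The purple cone started near (7.6, 3.7) and ended near (7.7, 4.8).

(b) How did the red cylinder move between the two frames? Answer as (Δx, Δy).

(1.5, 1.6)

The red cylinder started near (7.1, 1.5) and ended near (8.6, 3.1).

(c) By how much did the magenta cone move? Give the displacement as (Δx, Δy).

(-0.6, -1.5)

The magenta cone started near (5.0, 5.7) and ended near (4.4, 4.2).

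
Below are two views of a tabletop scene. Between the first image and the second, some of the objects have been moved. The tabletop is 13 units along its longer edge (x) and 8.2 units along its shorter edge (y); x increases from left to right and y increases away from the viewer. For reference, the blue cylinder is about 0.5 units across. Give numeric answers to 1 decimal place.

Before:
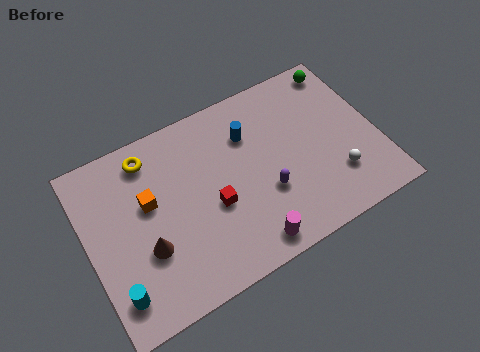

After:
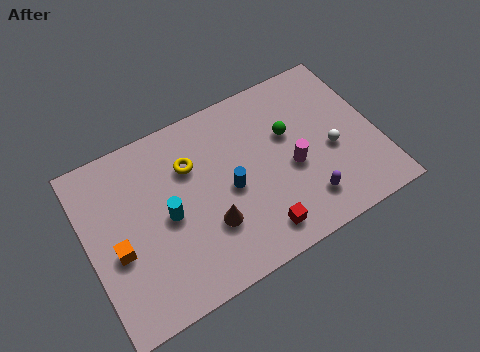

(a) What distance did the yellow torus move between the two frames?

2.1

From (3.1, 6.9) to (4.8, 5.7), the yellow torus covered √(1.7² + 1.2²) ≈ 2.1 units.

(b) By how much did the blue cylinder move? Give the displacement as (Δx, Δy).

(-1.2, -2.1)

The blue cylinder was at about (7.5, 5.9) and moved to about (6.3, 3.8).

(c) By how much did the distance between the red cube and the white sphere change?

-1.2

They were about 5.5 units apart before and 4.3 after — 1.2 units closer together.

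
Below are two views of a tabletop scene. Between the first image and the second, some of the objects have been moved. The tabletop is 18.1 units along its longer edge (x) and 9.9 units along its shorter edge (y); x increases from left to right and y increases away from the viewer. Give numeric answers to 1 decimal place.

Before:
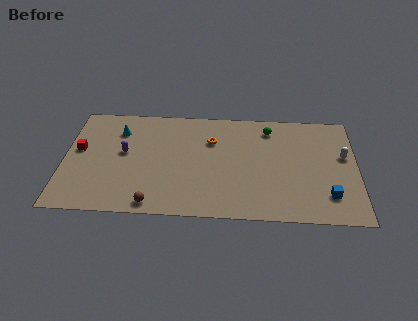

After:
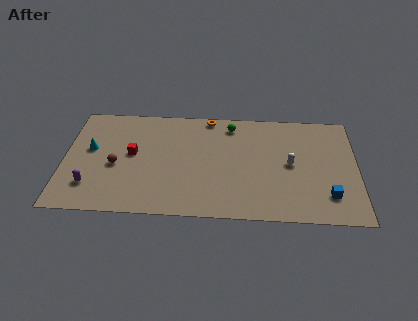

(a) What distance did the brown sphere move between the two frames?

4.1

From (5.6, 1.0) to (3.2, 4.3), the brown sphere covered √(2.4² + 3.3²) ≈ 4.1 units.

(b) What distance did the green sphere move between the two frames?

2.4

The green sphere was near (12.7, 8.2) before and (10.3, 8.4) after, so it travelled √(2.4² + 0.2²) ≈ 2.4 units.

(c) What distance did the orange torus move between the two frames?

2.2

The orange torus moved from about (9.1, 6.9) to (8.9, 9.1), a distance of √(0.2² + 2.2²) ≈ 2.2.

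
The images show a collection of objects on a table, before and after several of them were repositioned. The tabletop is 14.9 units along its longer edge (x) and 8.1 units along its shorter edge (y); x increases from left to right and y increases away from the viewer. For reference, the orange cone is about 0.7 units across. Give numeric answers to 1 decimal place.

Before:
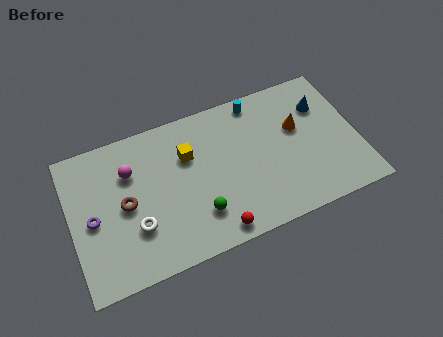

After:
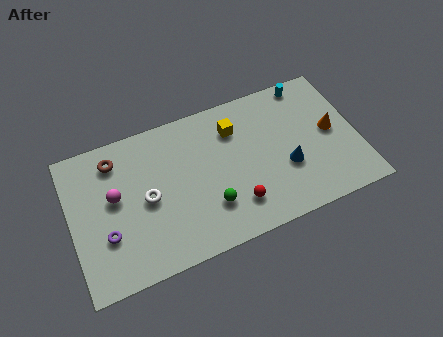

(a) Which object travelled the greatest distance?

the blue cone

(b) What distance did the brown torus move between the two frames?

2.6

The brown torus was near (2.8, 4.0) before and (2.5, 6.6) after, so it travelled √(0.3² + 2.6²) ≈ 2.6 units.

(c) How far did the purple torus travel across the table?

1.3

The purple torus was near (1.1, 3.8) before and (1.7, 2.7) after, so it travelled √(0.6² + 1.1²) ≈ 1.3 units.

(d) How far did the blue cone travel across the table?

3.6

From (13.3, 5.8) to (11.1, 3.0), the blue cone covered √(2.2² + 2.8²) ≈ 3.6 units.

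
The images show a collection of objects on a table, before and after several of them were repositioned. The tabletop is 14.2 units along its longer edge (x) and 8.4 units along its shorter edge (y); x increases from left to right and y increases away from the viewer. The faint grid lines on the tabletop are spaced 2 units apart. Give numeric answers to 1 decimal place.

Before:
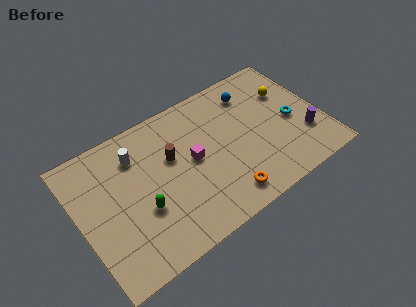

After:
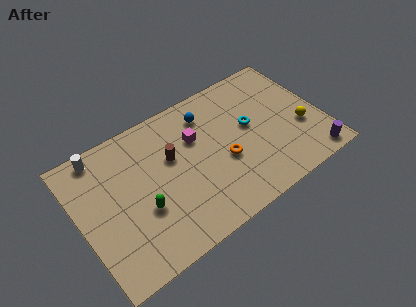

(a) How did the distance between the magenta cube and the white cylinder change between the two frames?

+2.0

They were about 3.6 units apart before and 5.6 after — 2.0 units further apart.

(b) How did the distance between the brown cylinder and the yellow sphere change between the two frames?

+0.6

Before: roughly 7.1 units apart; after: 7.7. That's 0.6 units further apart.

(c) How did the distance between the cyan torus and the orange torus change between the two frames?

-3.0

They were about 5.2 units apart before and 2.2 after — 3.0 units closer together.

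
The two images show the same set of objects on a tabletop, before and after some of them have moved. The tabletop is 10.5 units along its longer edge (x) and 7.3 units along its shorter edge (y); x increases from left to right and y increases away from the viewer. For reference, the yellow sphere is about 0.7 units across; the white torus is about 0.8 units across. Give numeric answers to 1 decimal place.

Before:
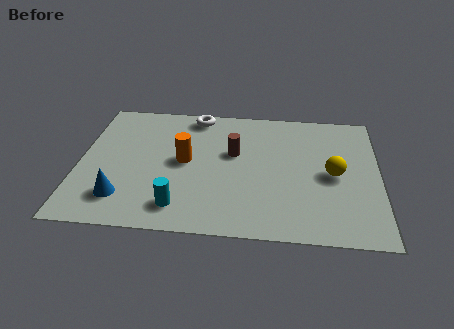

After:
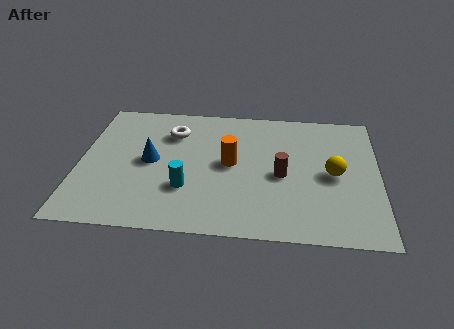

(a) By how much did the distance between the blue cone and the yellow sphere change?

-1.1

Before: roughly 7.5 units apart; after: 6.4. That's 1.1 units closer together.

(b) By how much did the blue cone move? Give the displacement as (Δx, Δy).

(0.9, 2.1)

The blue cone started near (1.6, 1.6) and ended near (2.5, 3.7).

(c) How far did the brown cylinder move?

2.0

The brown cylinder moved from about (5.4, 4.4) to (7.1, 3.3), a distance of √(1.7² + 1.1²) ≈ 2.0.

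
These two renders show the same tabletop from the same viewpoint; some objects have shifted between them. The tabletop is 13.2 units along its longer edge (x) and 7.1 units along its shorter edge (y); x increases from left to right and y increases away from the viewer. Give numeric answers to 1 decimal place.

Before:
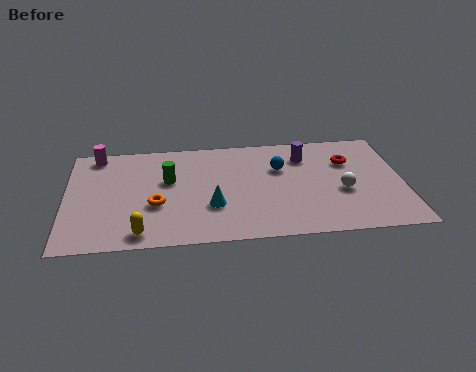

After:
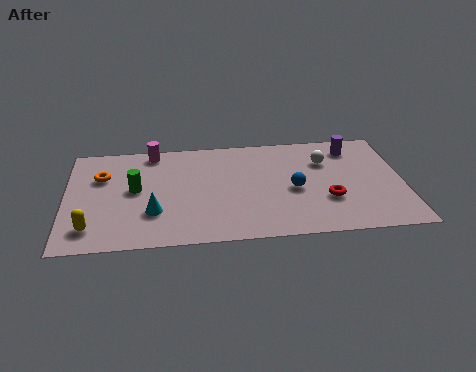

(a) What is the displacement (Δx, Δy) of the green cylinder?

(-1.3, -0.5)

The green cylinder was at about (4.0, 4.3) and moved to about (2.7, 3.8).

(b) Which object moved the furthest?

the orange torus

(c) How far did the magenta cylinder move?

2.2

From (1.2, 6.3) to (3.4, 6.3), the magenta cylinder covered √(2.2² + 0.0²) ≈ 2.2 units.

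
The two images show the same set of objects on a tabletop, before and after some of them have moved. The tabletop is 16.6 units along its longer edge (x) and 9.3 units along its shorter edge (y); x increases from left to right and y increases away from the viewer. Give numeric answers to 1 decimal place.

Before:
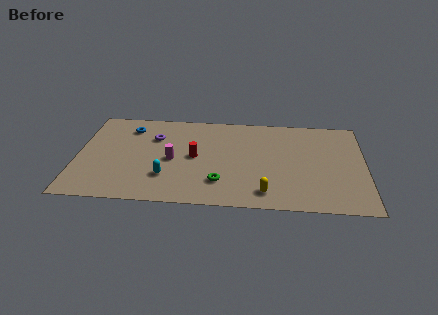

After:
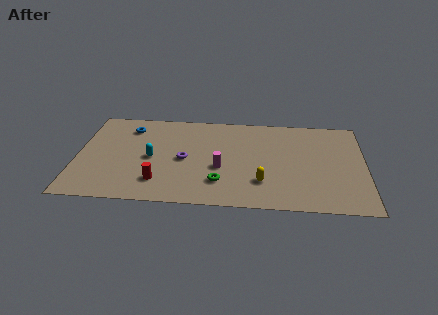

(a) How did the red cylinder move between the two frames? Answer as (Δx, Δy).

(-2.0, -2.6)

From the two frames, the red cylinder sits at roughly (6.8, 4.7) before and (4.8, 2.1) after.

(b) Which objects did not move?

the green torus and the blue torus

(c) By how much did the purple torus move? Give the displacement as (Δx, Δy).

(1.8, -2.1)

From the two frames, the purple torus sits at roughly (4.4, 6.5) before and (6.2, 4.4) after.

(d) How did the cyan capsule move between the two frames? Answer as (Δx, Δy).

(-0.9, 1.8)

The cyan capsule started near (5.2, 2.6) and ended near (4.3, 4.4).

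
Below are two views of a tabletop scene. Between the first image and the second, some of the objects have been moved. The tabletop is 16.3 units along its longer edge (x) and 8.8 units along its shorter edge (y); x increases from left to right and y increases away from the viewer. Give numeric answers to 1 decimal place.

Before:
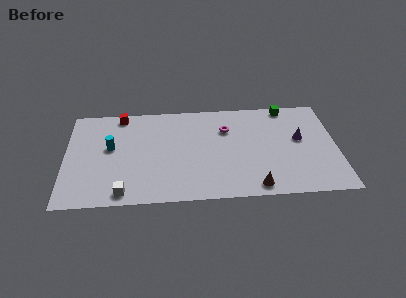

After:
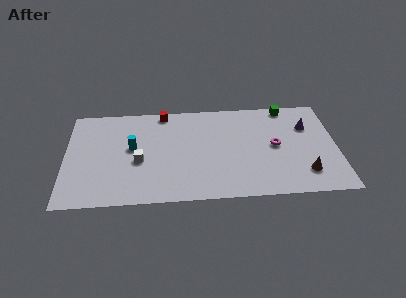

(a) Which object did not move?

the green cube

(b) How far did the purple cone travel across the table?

1.2

The purple cone moved from about (14.1, 5.0) to (14.6, 6.1), a distance of √(0.5² + 1.1²) ≈ 1.2.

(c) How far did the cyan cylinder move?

1.3

From (2.7, 5.0) to (4.0, 4.9), the cyan cylinder covered √(1.3² + 0.1²) ≈ 1.3 units.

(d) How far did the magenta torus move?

3.4

The magenta torus moved from about (9.7, 6.2) to (12.6, 4.5), a distance of √(2.9² + 1.7²) ≈ 3.4.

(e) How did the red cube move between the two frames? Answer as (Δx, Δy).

(2.6, 0.1)

From the two frames, the red cube sits at roughly (3.3, 7.9) before and (5.9, 8.0) after.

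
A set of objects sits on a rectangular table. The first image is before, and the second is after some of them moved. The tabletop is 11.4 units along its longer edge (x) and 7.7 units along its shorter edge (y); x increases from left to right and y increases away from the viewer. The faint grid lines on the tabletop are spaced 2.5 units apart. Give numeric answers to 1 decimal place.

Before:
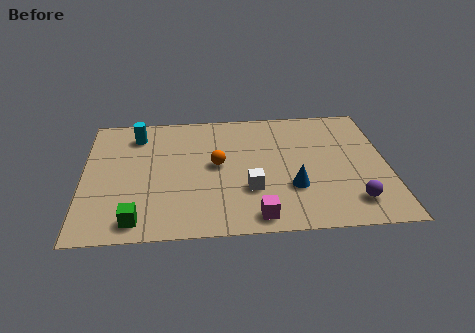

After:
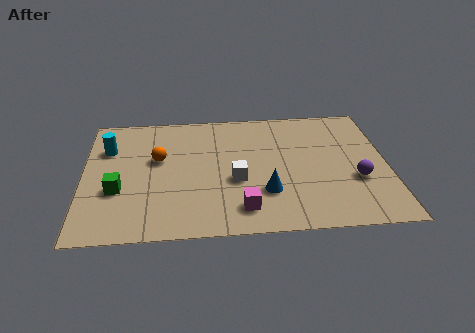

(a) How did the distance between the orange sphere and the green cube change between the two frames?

-2.0

Before: roughly 4.3 units apart; after: 2.3. That's 2.0 units closer together.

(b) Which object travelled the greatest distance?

the orange sphere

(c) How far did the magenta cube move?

0.7

From (6.4, 0.9) to (5.9, 1.4), the magenta cube covered √(0.5² + 0.5²) ≈ 0.7 units.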